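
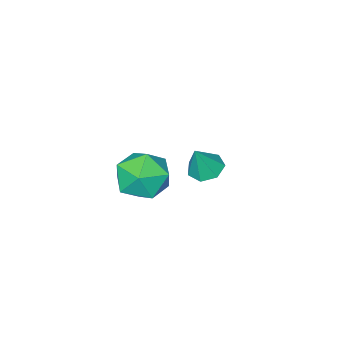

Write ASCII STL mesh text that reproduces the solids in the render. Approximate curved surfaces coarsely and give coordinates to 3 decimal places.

solid 
facet normal -0.835 0.548 0.047
outer loop
vertex -4.598 -3.128 -2.472
vertex -4.868 -3.607 -1.675
vertex -4.335 -2.802 -1.6
endloop
endfacet
facet normal -0.303 0.919 -0.252
outer loop
vertex -4.598 -3.128 -2.472
vertex -4.335 -2.802 -1.6
vertex -3.702 -2.794 -2.331
endloop
endfacet
facet normal -0.078 0.559 -0.825
outer loop
vertex -4.598 -3.128 -2.472
vertex -3.702 -2.794 -2.331
vertex -3.843 -3.592 -2.858
endloop
endfacet
facet normal -0.472 -0.034 -0.881
outer loop
vertex -4.598 -3.128 -2.472
vertex -3.843 -3.592 -2.858
vertex -4.563 -4.095 -2.453
endloop
endfacet
facet normal -0.939 -0.041 -0.342
outer loop
vertex -4.598 -3.128 -2.472
vertex -4.563 -4.095 -2.453
vertex -4.868 -3.607 -1.675
endloop
endfacet
facet normal 0.236 0.948 0.215
outer loop
vertex -3.702 -2.794 -2.331
vertex -4.335 -2.802 -1.6
vertex -3.417 -3.065 -1.447
endloop
endfacet
facet normal -0.624 0.348 0.699
outer loop
vertex -4.335 -2.802 -1.6
vertex -4.868 -3.607 -1.675
vertex -4.137 -3.568 -1.042
endloop
endfacet
facet normal -0.792 -0.606 0.070
outer loop
vertex -4.868 -3.607 -1.675
vertex -4.563 -4.095 -2.453
vertex -4.278 -4.366 -1.569
endloop
endfacet
facet normal -0.036 -0.595 -0.803
outer loop
vertex -4.563 -4.095 -2.453
vertex -3.843 -3.592 -2.858
vertex -3.645 -4.358 -2.3
endloop
endfacet
facet normal 0.598 0.365 -0.713
outer loop
vertex -3.843 -3.592 -2.858
vertex -3.702 -2.794 -2.331
vertex -3.112 -3.553 -2.225
endloop
endfacet
facet normal 0.472 0.034 0.881
outer loop
vertex -3.382 -4.032 -1.428
vertex -3.417 -3.065 -1.447
vertex -4.137 -3.568 -1.042
endloop
endfacet
facet normal 0.078 -0.559 0.825
outer loop
vertex -3.382 -4.032 -1.428
vertex -4.137 -3.568 -1.042
vertex -4.278 -4.366 -1.569
endloop
endfacet
facet normal 0.303 -0.919 0.252
outer loop
vertex -3.382 -4.032 -1.428
vertex -4.278 -4.366 -1.569
vertex -3.645 -4.358 -2.3
endloop
endfacet
facet normal 0.835 -0.548 -0.047
outer loop
vertex -3.382 -4.032 -1.428
vertex -3.645 -4.358 -2.3
vertex -3.112 -3.553 -2.225
endloop
endfacet
facet normal 0.939 0.041 0.342
outer loop
vertex -3.382 -4.032 -1.428
vertex -3.112 -3.553 -2.225
vertex -3.417 -3.065 -1.447
endloop
endfacet
facet normal 0.036 0.595 0.803
outer loop
vertex -4.137 -3.568 -1.042
vertex -3.417 -3.065 -1.447
vertex -4.335 -2.802 -1.6
endloop
endfacet
facet normal -0.598 -0.365 0.713
outer loop
vertex -4.278 -4.366 -1.569
vertex -4.137 -3.568 -1.042
vertex -4.868 -3.607 -1.675
endloop
endfacet
facet normal -0.236 -0.948 -0.215
outer loop
vertex -3.645 -4.358 -2.3
vertex -4.278 -4.366 -1.569
vertex -4.563 -4.095 -2.453
endloop
endfacet
facet normal 0.624 -0.348 -0.699
outer loop
vertex -3.112 -3.553 -2.225
vertex -3.645 -4.358 -2.3
vertex -3.843 -3.592 -2.858
endloop
endfacet
facet normal 0.792 0.606 -0.070
outer loop
vertex -3.417 -3.065 -1.447
vertex -3.112 -3.553 -2.225
vertex -3.702 -2.794 -2.331
endloop
endfacet
facet normal -0.417 -0.027 -0.909
outer loop
vertex -2.976 -0.363 0.693
vertex -3.444 -0.164 0.902
vertex -3.015 0.112 0.697
endloop
endfacet
facet normal 0.996 0.082 0.019
outer loop
vertex -2.976 -0.363 0.693
vertex -3.015 0.112 0.697
vertex -3.016 -0.136 1.838
endloop
endfacet
facet normal -0.417 -0.027 -0.909
outer loop
vertex -3.015 0.112 0.697
vertex -3.444 -0.164 0.902
vertex -3.377 0.38 0.855
endloop
endfacet
facet normal 0.632 0.757 0.165
outer loop
vertex -3.015 0.112 0.697
vertex -3.377 0.38 0.855
vertex -3.016 -0.136 1.838
endloop
endfacet
facet normal -0.415 -0.027 -0.909
outer loop
vertex -3.377 0.38 0.855
vertex -3.444 -0.164 0.902
vertex -3.79 0.238 1.048
endloop
endfacet
facet normal -0.073 0.872 0.485
outer loop
vertex -3.377 0.38 0.855
vertex -3.79 0.238 1.048
vertex -3.016 -0.136 1.838
endloop
endfacet
facet normal -0.416 -0.028 -0.909
outer loop
vertex -3.79 0.238 1.048
vertex -3.444 -0.164 0.902
vertex -3.942 -0.206 1.131
endloop
endfacet
facet normal -0.587 0.338 0.735
outer loop
vertex -3.79 0.238 1.048
vertex -3.942 -0.206 1.131
vertex -3.016 -0.136 1.838
endloop
endfacet
facet normal -0.416 -0.028 -0.909
outer loop
vertex -3.942 -0.206 1.131
vertex -3.444 -0.164 0.902
vertex -3.72 -0.619 1.042
endloop
endfacet
facet normal -0.524 -0.439 0.730
outer loop
vertex -3.942 -0.206 1.131
vertex -3.72 -0.619 1.042
vertex -3.016 -0.136 1.838
endloop
endfacet
facet normal -0.416 -0.027 -0.909
outer loop
vertex -3.72 -0.619 1.042
vertex -3.444 -0.164 0.902
vertex -3.29 -0.689 0.847
endloop
endfacet
facet normal 0.071 -0.879 0.471
outer loop
vertex -3.72 -0.619 1.042
vertex -3.29 -0.689 0.847
vertex -3.016 -0.136 1.838
endloop
endfacet
facet normal -0.417 -0.027 -0.908
outer loop
vertex -3.29 -0.689 0.847
vertex -3.444 -0.164 0.902
vertex -2.976 -0.363 0.693
endloop
endfacet
facet normal 0.747 -0.647 0.154
outer loop
vertex -3.29 -0.689 0.847
vertex -2.976 -0.363 0.693
vertex -3.016 -0.136 1.838
endloop
endfacet

endsolid


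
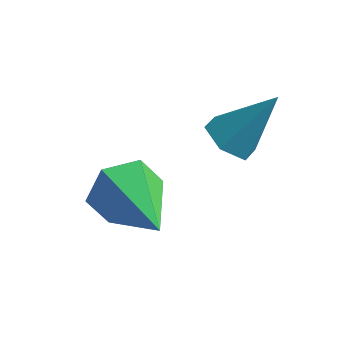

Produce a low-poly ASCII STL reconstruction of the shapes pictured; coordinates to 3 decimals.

solid 
facet normal -0.728 0.625 -0.283
outer loop
vertex 2.029 1.544 0.665
vertex 1.608 1.373 1.371
vertex 2.159 2.007 1.354
endloop
endfacet
facet normal 0.884 0.294 -0.364
outer loop
vertex 2.029 1.544 0.665
vertex 2.159 2.007 1.354
vertex 2.992 0.187 1.909
endloop
endfacet
facet normal -0.728 0.625 -0.283
outer loop
vertex 2.159 2.007 1.354
vertex 1.608 1.373 1.371
vertex 1.738 1.836 2.06
endloop
endfacet
facet normal 0.697 0.481 0.532
outer loop
vertex 2.159 2.007 1.354
vertex 1.738 1.836 2.06
vertex 2.992 0.187 1.909
endloop
endfacet
facet normal -0.728 0.625 -0.282
outer loop
vertex 1.738 1.836 2.06
vertex 1.608 1.373 1.371
vertex 1.187 1.202 2.078
endloop
endfacet
facet normal 0.073 -0.035 0.997
outer loop
vertex 1.738 1.836 2.06
vertex 1.187 1.202 2.078
vertex 2.992 0.187 1.909
endloop
endfacet
facet normal -0.728 0.624 -0.283
outer loop
vertex 1.187 1.202 2.078
vertex 1.608 1.373 1.371
vertex 1.058 0.739 1.389
endloop
endfacet
facet normal -0.363 -0.740 0.566
outer loop
vertex 1.187 1.202 2.078
vertex 1.058 0.739 1.389
vertex 2.992 0.187 1.909
endloop
endfacet
facet normal -0.728 0.624 -0.283
outer loop
vertex 1.058 0.739 1.389
vertex 1.608 1.373 1.371
vertex 1.479 0.91 0.683
endloop
endfacet
facet normal -0.176 -0.928 -0.330
outer loop
vertex 1.058 0.739 1.389
vertex 1.479 0.91 0.683
vertex 2.992 0.187 1.909
endloop
endfacet
facet normal -0.728 0.624 -0.283
outer loop
vertex 1.479 0.91 0.683
vertex 1.608 1.373 1.371
vertex 2.029 1.544 0.665
endloop
endfacet
facet normal 0.447 -0.411 -0.794
outer loop
vertex 1.479 0.91 0.683
vertex 2.029 1.544 0.665
vertex 2.992 0.187 1.909
endloop
endfacet
facet normal -0.500 -0.353 -0.791
outer loop
vertex 3.721 2.557 2.284
vertex 3.21 2.925 2.443
vertex 3.669 3.16 2.048
endloop
endfacet
facet normal 0.981 0.008 -0.195
outer loop
vertex 3.721 2.557 2.284
vertex 3.669 3.16 2.048
vertex 3.99 3.475 3.677
endloop
endfacet
facet normal -0.500 -0.353 -0.791
outer loop
vertex 3.669 3.16 2.048
vertex 3.21 2.925 2.443
vertex 3.157 3.528 2.207
endloop
endfacet
facet normal 0.509 0.821 -0.259
outer loop
vertex 3.669 3.16 2.048
vertex 3.157 3.528 2.207
vertex 3.99 3.475 3.677
endloop
endfacet
facet normal -0.501 -0.353 -0.790
outer loop
vertex 3.157 3.528 2.207
vertex 3.21 2.925 2.443
vertex 2.698 3.293 2.603
endloop
endfacet
facet normal -0.301 0.932 0.204
outer loop
vertex 3.157 3.528 2.207
vertex 2.698 3.293 2.603
vertex 3.99 3.475 3.677
endloop
endfacet
facet normal -0.501 -0.353 -0.790
outer loop
vertex 2.698 3.293 2.603
vertex 3.21 2.925 2.443
vertex 2.751 2.69 2.839
endloop
endfacet
facet normal -0.641 0.230 0.732
outer loop
vertex 2.698 3.293 2.603
vertex 2.751 2.69 2.839
vertex 3.99 3.475 3.677
endloop
endfacet
facet normal -0.501 -0.353 -0.790
outer loop
vertex 2.751 2.69 2.839
vertex 3.21 2.925 2.443
vertex 3.262 2.322 2.679
endloop
endfacet
facet normal -0.170 -0.582 0.796
outer loop
vertex 2.751 2.69 2.839
vertex 3.262 2.322 2.679
vertex 3.99 3.475 3.677
endloop
endfacet
facet normal -0.500 -0.353 -0.791
outer loop
vertex 3.262 2.322 2.679
vertex 3.21 2.925 2.443
vertex 3.721 2.557 2.284
endloop
endfacet
facet normal 0.641 -0.692 0.332
outer loop
vertex 3.262 2.322 2.679
vertex 3.721 2.557 2.284
vertex 3.99 3.475 3.677
endloop
endfacet

endsolid


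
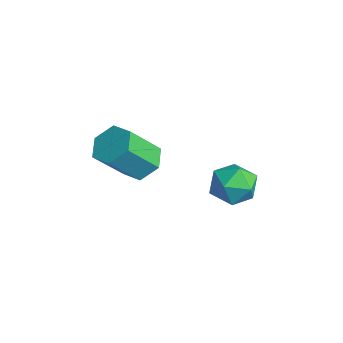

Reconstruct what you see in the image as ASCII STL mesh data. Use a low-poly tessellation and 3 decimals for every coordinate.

solid 
facet normal -0.056 0.638 -0.768
outer loop
vertex -2.513 -2.471 -1.005
vertex -3.345 -2.761 -1.185
vertex -3.222 -2.071 -0.621
endloop
endfacet
facet normal 0.613 0.629 0.477
outer loop
vertex -2.513 -2.471 -1.005
vertex -3.222 -2.071 -0.621
vertex -2.402 -3.708 0.485
endloop
endfacet
facet normal 0.613 0.629 0.477
outer loop
vertex -2.402 -3.708 0.485
vertex -3.222 -2.071 -0.621
vertex -3.111 -3.308 0.869
endloop
endfacet
facet normal 0.057 -0.637 0.768
outer loop
vertex -2.402 -3.708 0.485
vertex -3.111 -3.308 0.869
vertex -3.235 -3.999 0.305
endloop
endfacet
facet normal -0.057 0.638 -0.768
outer loop
vertex -3.222 -2.071 -0.621
vertex -3.345 -2.761 -1.185
vertex -4.054 -2.362 -0.801
endloop
endfacet
facet normal -0.376 0.699 0.608
outer loop
vertex -3.222 -2.071 -0.621
vertex -4.054 -2.362 -0.801
vertex -3.111 -3.308 0.869
endloop
endfacet
facet normal -0.376 0.699 0.608
outer loop
vertex -3.111 -3.308 0.869
vertex -4.054 -2.362 -0.801
vertex -3.944 -3.599 0.689
endloop
endfacet
facet normal 0.057 -0.637 0.768
outer loop
vertex -3.111 -3.308 0.869
vertex -3.944 -3.599 0.689
vertex -3.235 -3.999 0.305
endloop
endfacet
facet normal -0.057 0.638 -0.768
outer loop
vertex -4.054 -2.362 -0.801
vertex -3.345 -2.761 -1.185
vertex -4.178 -3.052 -1.365
endloop
endfacet
facet normal -0.989 0.070 0.131
outer loop
vertex -4.054 -2.362 -0.801
vertex -4.178 -3.052 -1.365
vertex -3.944 -3.599 0.689
endloop
endfacet
facet normal -0.989 0.069 0.131
outer loop
vertex -3.944 -3.599 0.689
vertex -4.178 -3.052 -1.365
vertex -4.067 -4.289 0.125
endloop
endfacet
facet normal 0.056 -0.638 0.768
outer loop
vertex -3.944 -3.599 0.689
vertex -4.067 -4.289 0.125
vertex -3.235 -3.999 0.305
endloop
endfacet
facet normal -0.057 0.637 -0.768
outer loop
vertex -4.178 -3.052 -1.365
vertex -3.345 -2.761 -1.185
vertex -3.469 -3.452 -1.749
endloop
endfacet
facet normal -0.613 -0.629 -0.477
outer loop
vertex -4.178 -3.052 -1.365
vertex -3.469 -3.452 -1.749
vertex -4.067 -4.289 0.125
endloop
endfacet
facet normal -0.613 -0.629 -0.477
outer loop
vertex -4.067 -4.289 0.125
vertex -3.469 -3.452 -1.749
vertex -3.358 -4.689 -0.259
endloop
endfacet
facet normal 0.056 -0.638 0.768
outer loop
vertex -4.067 -4.289 0.125
vertex -3.358 -4.689 -0.259
vertex -3.235 -3.999 0.305
endloop
endfacet
facet normal -0.057 0.637 -0.768
outer loop
vertex -3.469 -3.452 -1.749
vertex -3.345 -2.761 -1.185
vertex -2.636 -3.161 -1.569
endloop
endfacet
facet normal 0.376 -0.699 -0.608
outer loop
vertex -3.469 -3.452 -1.749
vertex -2.636 -3.161 -1.569
vertex -3.358 -4.689 -0.259
endloop
endfacet
facet normal 0.376 -0.699 -0.608
outer loop
vertex -3.358 -4.689 -0.259
vertex -2.636 -3.161 -1.569
vertex -2.526 -4.398 -0.079
endloop
endfacet
facet normal 0.057 -0.638 0.768
outer loop
vertex -3.358 -4.689 -0.259
vertex -2.526 -4.398 -0.079
vertex -3.235 -3.999 0.305
endloop
endfacet
facet normal -0.056 0.638 -0.768
outer loop
vertex -2.636 -3.161 -1.569
vertex -3.345 -2.761 -1.185
vertex -2.513 -2.471 -1.005
endloop
endfacet
facet normal 0.989 -0.069 -0.131
outer loop
vertex -2.636 -3.161 -1.569
vertex -2.513 -2.471 -1.005
vertex -2.526 -4.398 -0.079
endloop
endfacet
facet normal 0.989 -0.070 -0.132
outer loop
vertex -2.526 -4.398 -0.079
vertex -2.513 -2.471 -1.005
vertex -2.402 -3.708 0.485
endloop
endfacet
facet normal 0.057 -0.638 0.768
outer loop
vertex -2.526 -4.398 -0.079
vertex -2.402 -3.708 0.485
vertex -3.235 -3.999 0.305
endloop
endfacet
facet normal -0.926 0.345 -0.152
outer loop
vertex -2.876 1.121 -3.461
vertex -3.255 0.2 -3.241
vertex -3.121 0.887 -2.499
endloop
endfacet
facet normal -0.496 0.864 0.084
outer loop
vertex -2.876 1.121 -3.461
vertex -3.121 0.887 -2.499
vertex -2.261 1.4 -2.696
endloop
endfacet
facet normal 0.047 0.926 -0.375
outer loop
vertex -2.876 1.121 -3.461
vertex -2.261 1.4 -2.696
vertex -1.865 1.03 -3.56
endloop
endfacet
facet normal -0.047 0.446 -0.894
outer loop
vertex -2.876 1.121 -3.461
vertex -1.865 1.03 -3.56
vertex -2.479 0.289 -3.897
endloop
endfacet
facet normal -0.649 0.086 -0.756
outer loop
vertex -2.876 1.121 -3.461
vertex -2.479 0.289 -3.897
vertex -3.255 0.2 -3.241
endloop
endfacet
facet normal -0.231 0.661 0.714
outer loop
vertex -2.261 1.4 -2.696
vertex -3.121 0.887 -2.499
vertex -2.261 0.651 -2.003
endloop
endfacet
facet normal -0.926 -0.179 0.333
outer loop
vertex -3.121 0.887 -2.499
vertex -3.255 0.2 -3.241
vertex -2.875 -0.09 -2.34
endloop
endfacet
facet normal -0.477 -0.597 -0.645
outer loop
vertex -3.255 0.2 -3.241
vertex -2.479 0.289 -3.897
vertex -2.479 -0.46 -3.204
endloop
endfacet
facet normal 0.496 -0.016 -0.868
outer loop
vertex -2.479 0.289 -3.897
vertex -1.865 1.03 -3.56
vertex -1.619 0.053 -3.401
endloop
endfacet
facet normal 0.648 0.761 -0.029
outer loop
vertex -1.865 1.03 -3.56
vertex -2.261 1.4 -2.696
vertex -1.485 0.74 -2.659
endloop
endfacet
facet normal 0.047 -0.446 0.894
outer loop
vertex -1.864 -0.181 -2.439
vertex -2.261 0.651 -2.003
vertex -2.875 -0.09 -2.34
endloop
endfacet
facet normal -0.047 -0.926 0.375
outer loop
vertex -1.864 -0.181 -2.439
vertex -2.875 -0.09 -2.34
vertex -2.479 -0.46 -3.204
endloop
endfacet
facet normal 0.496 -0.864 -0.084
outer loop
vertex -1.864 -0.181 -2.439
vertex -2.479 -0.46 -3.204
vertex -1.619 0.053 -3.401
endloop
endfacet
facet normal 0.926 -0.345 0.152
outer loop
vertex -1.864 -0.181 -2.439
vertex -1.619 0.053 -3.401
vertex -1.485 0.74 -2.659
endloop
endfacet
facet normal 0.649 -0.086 0.756
outer loop
vertex -1.864 -0.181 -2.439
vertex -1.485 0.74 -2.659
vertex -2.261 0.651 -2.003
endloop
endfacet
facet normal -0.496 0.016 0.868
outer loop
vertex -2.875 -0.09 -2.34
vertex -2.261 0.651 -2.003
vertex -3.121 0.887 -2.499
endloop
endfacet
facet normal -0.648 -0.761 0.029
outer loop
vertex -2.479 -0.46 -3.204
vertex -2.875 -0.09 -2.34
vertex -3.255 0.2 -3.241
endloop
endfacet
facet normal 0.231 -0.661 -0.714
outer loop
vertex -1.619 0.053 -3.401
vertex -2.479 -0.46 -3.204
vertex -2.479 0.289 -3.897
endloop
endfacet
facet normal 0.926 0.179 -0.333
outer loop
vertex -1.485 0.74 -2.659
vertex -1.619 0.053 -3.401
vertex -1.865 1.03 -3.56
endloop
endfacet
facet normal 0.477 0.597 0.645
outer loop
vertex -2.261 0.651 -2.003
vertex -1.485 0.74 -2.659
vertex -2.261 1.4 -2.696
endloop
endfacet

endsolid


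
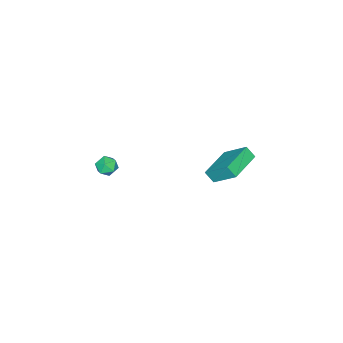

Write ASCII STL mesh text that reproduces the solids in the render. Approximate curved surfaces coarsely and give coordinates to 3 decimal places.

solid 
facet normal -0.996 -0.065 0.060
outer loop
vertex -4.215 0.745 -0.843
vertex -4.287 1.275 -1.465
vertex -4.195 -0.67 -2.05
endloop
endfacet
facet normal 0.087 -0.646 0.759
outer loop
vertex -2.113 -0.535 -2.175
vertex -4.215 0.745 -0.843
vertex -4.195 -0.67 -2.05
endloop
endfacet
facet normal -0.996 -0.065 0.060
outer loop
vertex -4.195 -0.67 -2.05
vertex -4.287 1.275 -1.465
vertex -4.267 -0.14 -2.672
endloop
endfacet
facet normal 0.010 -0.761 -0.649
outer loop
vertex -4.267 -0.14 -2.672
vertex -2.113 -0.535 -2.175
vertex -4.195 -0.67 -2.05
endloop
endfacet
facet normal -0.010 0.761 0.649
outer loop
vertex -4.215 0.745 -0.843
vertex -2.205 1.41 -1.59
vertex -4.287 1.275 -1.465
endloop
endfacet
facet normal 0.087 -0.646 0.759
outer loop
vertex -2.133 0.88 -0.968
vertex -4.215 0.745 -0.843
vertex -2.113 -0.535 -2.175
endloop
endfacet
facet normal -0.010 0.761 0.649
outer loop
vertex -2.133 0.88 -0.968
vertex -2.205 1.41 -1.59
vertex -4.215 0.745 -0.843
endloop
endfacet
facet normal -0.087 0.646 -0.759
outer loop
vertex -4.287 1.275 -1.465
vertex -2.205 1.41 -1.59
vertex -4.267 -0.14 -2.672
endloop
endfacet
facet normal 0.010 -0.761 -0.649
outer loop
vertex -2.185 -0.005 -2.797
vertex -2.113 -0.535 -2.175
vertex -4.267 -0.14 -2.672
endloop
endfacet
facet normal -0.087 0.646 -0.759
outer loop
vertex -4.267 -0.14 -2.672
vertex -2.205 1.41 -1.59
vertex -2.185 -0.005 -2.797
endloop
endfacet
facet normal 0.996 0.065 -0.060
outer loop
vertex -2.185 -0.005 -2.797
vertex -2.133 0.88 -0.968
vertex -2.113 -0.535 -2.175
endloop
endfacet
facet normal 0.996 0.065 -0.060
outer loop
vertex -2.205 1.41 -1.59
vertex -2.133 0.88 -0.968
vertex -2.185 -0.005 -2.797
endloop
endfacet
facet normal 0.216 0.740 0.637
outer loop
vertex 4.154 -1.931 1.987
vertex 3.67 -2.147 2.402
vertex 4.297 -2.384 2.464
endloop
endfacet
facet normal 0.797 0.539 0.273
outer loop
vertex 4.154 -1.931 1.987
vertex 4.297 -2.384 2.464
vertex 4.555 -2.453 1.846
endloop
endfacet
facet normal 0.660 0.621 -0.422
outer loop
vertex 4.154 -1.931 1.987
vertex 4.555 -2.453 1.846
vertex 4.088 -2.258 1.402
endloop
endfacet
facet normal -0.005 0.873 -0.487
outer loop
vertex 4.154 -1.931 1.987
vertex 4.088 -2.258 1.402
vertex 3.541 -2.069 1.746
endloop
endfacet
facet normal -0.279 0.946 0.167
outer loop
vertex 4.154 -1.931 1.987
vertex 3.541 -2.069 1.746
vertex 3.67 -2.147 2.402
endloop
endfacet
facet normal 0.905 -0.156 0.395
outer loop
vertex 4.555 -2.453 1.846
vertex 4.297 -2.384 2.464
vertex 4.319 -2.991 2.174
endloop
endfacet
facet normal -0.033 0.169 0.985
outer loop
vertex 4.297 -2.384 2.464
vertex 3.67 -2.147 2.402
vertex 3.772 -2.802 2.518
endloop
endfacet
facet normal -0.835 0.503 0.224
outer loop
vertex 3.67 -2.147 2.402
vertex 3.541 -2.069 1.746
vertex 3.305 -2.607 2.074
endloop
endfacet
facet normal -0.392 0.385 -0.835
outer loop
vertex 3.541 -2.069 1.746
vertex 4.088 -2.258 1.402
vertex 3.563 -2.676 1.456
endloop
endfacet
facet normal 0.684 -0.023 -0.729
outer loop
vertex 4.088 -2.258 1.402
vertex 4.555 -2.453 1.846
vertex 4.19 -2.913 1.518
endloop
endfacet
facet normal 0.005 -0.873 0.487
outer loop
vertex 3.706 -3.129 1.933
vertex 4.319 -2.991 2.174
vertex 3.772 -2.802 2.518
endloop
endfacet
facet normal -0.660 -0.621 0.422
outer loop
vertex 3.706 -3.129 1.933
vertex 3.772 -2.802 2.518
vertex 3.305 -2.607 2.074
endloop
endfacet
facet normal -0.797 -0.539 -0.273
outer loop
vertex 3.706 -3.129 1.933
vertex 3.305 -2.607 2.074
vertex 3.563 -2.676 1.456
endloop
endfacet
facet normal -0.216 -0.740 -0.637
outer loop
vertex 3.706 -3.129 1.933
vertex 3.563 -2.676 1.456
vertex 4.19 -2.913 1.518
endloop
endfacet
facet normal 0.279 -0.946 -0.167
outer loop
vertex 3.706 -3.129 1.933
vertex 4.19 -2.913 1.518
vertex 4.319 -2.991 2.174
endloop
endfacet
facet normal 0.392 -0.385 0.835
outer loop
vertex 3.772 -2.802 2.518
vertex 4.319 -2.991 2.174
vertex 4.297 -2.384 2.464
endloop
endfacet
facet normal -0.684 0.023 0.729
outer loop
vertex 3.305 -2.607 2.074
vertex 3.772 -2.802 2.518
vertex 3.67 -2.147 2.402
endloop
endfacet
facet normal -0.905 0.156 -0.395
outer loop
vertex 3.563 -2.676 1.456
vertex 3.305 -2.607 2.074
vertex 3.541 -2.069 1.746
endloop
endfacet
facet normal 0.033 -0.169 -0.985
outer loop
vertex 4.19 -2.913 1.518
vertex 3.563 -2.676 1.456
vertex 4.088 -2.258 1.402
endloop
endfacet
facet normal 0.835 -0.503 -0.224
outer loop
vertex 4.319 -2.991 2.174
vertex 4.19 -2.913 1.518
vertex 4.555 -2.453 1.846
endloop
endfacet

endsolid


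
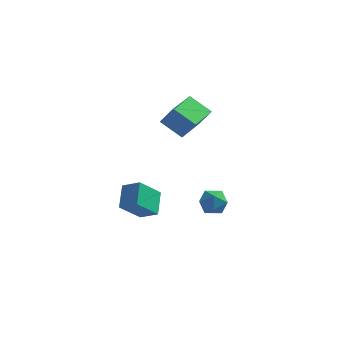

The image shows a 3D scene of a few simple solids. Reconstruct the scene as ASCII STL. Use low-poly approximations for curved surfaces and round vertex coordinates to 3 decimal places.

solid 
facet normal -0.547 0.107 -0.830
outer loop
vertex -1.052 -0.4 3.636
vertex -0.637 1.71 3.634
vertex 0.317 -0.669 2.7
endloop
endfacet
facet normal -0.193 -0.981 0.000
outer loop
vertex 1.137 -0.83 3.946
vertex -1.052 -0.4 3.636
vertex 0.317 -0.669 2.7
endloop
endfacet
facet normal -0.546 0.107 -0.831
outer loop
vertex 0.317 -0.669 2.7
vertex -0.637 1.71 3.634
vertex 0.732 1.44 2.699
endloop
endfacet
facet normal 0.815 -0.161 -0.557
outer loop
vertex 0.732 1.44 2.699
vertex 1.137 -0.83 3.946
vertex 0.317 -0.669 2.7
endloop
endfacet
facet normal -0.815 0.161 0.557
outer loop
vertex -1.052 -0.4 3.636
vertex 0.183 1.549 4.88
vertex -0.637 1.71 3.634
endloop
endfacet
facet normal -0.193 -0.981 0.001
outer loop
vertex -0.232 -0.56 4.881
vertex -1.052 -0.4 3.636
vertex 1.137 -0.83 3.946
endloop
endfacet
facet normal -0.815 0.161 0.557
outer loop
vertex -0.232 -0.56 4.881
vertex 0.183 1.549 4.88
vertex -1.052 -0.4 3.636
endloop
endfacet
facet normal 0.193 0.981 -0.000
outer loop
vertex -0.637 1.71 3.634
vertex 0.183 1.549 4.88
vertex 0.732 1.44 2.699
endloop
endfacet
facet normal 0.815 -0.161 -0.557
outer loop
vertex 1.552 1.28 3.944
vertex 1.137 -0.83 3.946
vertex 0.732 1.44 2.699
endloop
endfacet
facet normal 0.192 0.981 -0.001
outer loop
vertex 0.732 1.44 2.699
vertex 0.183 1.549 4.88
vertex 1.552 1.28 3.944
endloop
endfacet
facet normal 0.546 -0.107 0.831
outer loop
vertex 1.552 1.28 3.944
vertex -0.232 -0.56 4.881
vertex 1.137 -0.83 3.946
endloop
endfacet
facet normal 0.547 -0.107 0.830
outer loop
vertex 0.183 1.549 4.88
vertex -0.232 -0.56 4.881
vertex 1.552 1.28 3.944
endloop
endfacet
facet normal -0.017 0.118 0.993
outer loop
vertex 2.821 -1.3 -0.964
vertex 1.888 -1.553 -0.95
vertex 2.573 -2.229 -0.858
endloop
endfacet
facet normal 0.631 -0.081 0.771
outer loop
vertex 2.821 -1.3 -0.964
vertex 2.573 -2.229 -0.858
vertex 3.31 -1.988 -1.436
endloop
endfacet
facet normal 0.863 0.406 0.303
outer loop
vertex 2.821 -1.3 -0.964
vertex 3.31 -1.988 -1.436
vertex 3.08 -1.163 -1.886
endloop
endfacet
facet normal 0.357 0.904 0.235
outer loop
vertex 2.821 -1.3 -0.964
vertex 3.08 -1.163 -1.886
vertex 2.201 -0.894 -1.586
endloop
endfacet
facet normal -0.187 0.727 0.661
outer loop
vertex 2.821 -1.3 -0.964
vertex 2.201 -0.894 -1.586
vertex 1.888 -1.553 -0.95
endloop
endfacet
facet normal 0.567 -0.703 0.429
outer loop
vertex 3.31 -1.988 -1.436
vertex 2.573 -2.229 -0.858
vertex 2.679 -2.666 -1.714
endloop
endfacet
facet normal -0.483 -0.383 0.787
outer loop
vertex 2.573 -2.229 -0.858
vertex 1.888 -1.553 -0.95
vertex 1.8 -2.397 -1.414
endloop
endfacet
facet normal -0.758 0.602 0.251
outer loop
vertex 1.888 -1.553 -0.95
vertex 2.201 -0.894 -1.586
vertex 1.57 -1.572 -1.864
endloop
endfacet
facet normal 0.122 0.890 -0.439
outer loop
vertex 2.201 -0.894 -1.586
vertex 3.08 -1.163 -1.886
vertex 2.307 -1.331 -2.442
endloop
endfacet
facet normal 0.941 0.083 -0.329
outer loop
vertex 3.08 -1.163 -1.886
vertex 3.31 -1.988 -1.436
vertex 2.992 -2.007 -2.35
endloop
endfacet
facet normal -0.357 -0.904 -0.235
outer loop
vertex 2.059 -2.26 -2.336
vertex 2.679 -2.666 -1.714
vertex 1.8 -2.397 -1.414
endloop
endfacet
facet normal -0.863 -0.406 -0.303
outer loop
vertex 2.059 -2.26 -2.336
vertex 1.8 -2.397 -1.414
vertex 1.57 -1.572 -1.864
endloop
endfacet
facet normal -0.631 0.081 -0.771
outer loop
vertex 2.059 -2.26 -2.336
vertex 1.57 -1.572 -1.864
vertex 2.307 -1.331 -2.442
endloop
endfacet
facet normal 0.017 -0.118 -0.993
outer loop
vertex 2.059 -2.26 -2.336
vertex 2.307 -1.331 -2.442
vertex 2.992 -2.007 -2.35
endloop
endfacet
facet normal 0.187 -0.727 -0.661
outer loop
vertex 2.059 -2.26 -2.336
vertex 2.992 -2.007 -2.35
vertex 2.679 -2.666 -1.714
endloop
endfacet
facet normal -0.122 -0.890 0.439
outer loop
vertex 1.8 -2.397 -1.414
vertex 2.679 -2.666 -1.714
vertex 2.573 -2.229 -0.858
endloop
endfacet
facet normal -0.941 -0.083 0.329
outer loop
vertex 1.57 -1.572 -1.864
vertex 1.8 -2.397 -1.414
vertex 1.888 -1.553 -0.95
endloop
endfacet
facet normal -0.567 0.703 -0.429
outer loop
vertex 2.307 -1.331 -2.442
vertex 1.57 -1.572 -1.864
vertex 2.201 -0.894 -1.586
endloop
endfacet
facet normal 0.483 0.383 -0.787
outer loop
vertex 2.992 -2.007 -2.35
vertex 2.307 -1.331 -2.442
vertex 3.08 -1.163 -1.886
endloop
endfacet
facet normal 0.758 -0.602 -0.251
outer loop
vertex 2.679 -2.666 -1.714
vertex 2.992 -2.007 -2.35
vertex 3.31 -1.988 -1.436
endloop
endfacet
facet normal -0.470 -0.556 0.686
outer loop
vertex -2.122 -1.541 -2.73
vertex -2.342 -0.145 -1.75
vertex -3.258 -1.307 -3.318
endloop
endfacet
facet normal 0.128 -0.812 -0.570
outer loop
vertex -2.318 -0.195 -4.69
vertex -2.122 -1.541 -2.73
vertex -3.258 -1.307 -3.318
endloop
endfacet
facet normal -0.470 -0.555 0.686
outer loop
vertex -3.258 -1.307 -3.318
vertex -2.342 -0.145 -1.75
vertex -3.477 0.089 -2.338
endloop
endfacet
facet normal -0.873 0.180 -0.452
outer loop
vertex -3.477 0.089 -2.338
vertex -2.318 -0.195 -4.69
vertex -3.258 -1.307 -3.318
endloop
endfacet
facet normal 0.873 -0.180 0.452
outer loop
vertex -2.122 -1.541 -2.73
vertex -1.402 0.967 -3.122
vertex -2.342 -0.145 -1.75
endloop
endfacet
facet normal 0.128 -0.812 -0.570
outer loop
vertex -1.183 -0.429 -4.102
vertex -2.122 -1.541 -2.73
vertex -2.318 -0.195 -4.69
endloop
endfacet
facet normal 0.874 -0.180 0.452
outer loop
vertex -1.183 -0.429 -4.102
vertex -1.402 0.967 -3.122
vertex -2.122 -1.541 -2.73
endloop
endfacet
facet normal -0.128 0.812 0.570
outer loop
vertex -2.342 -0.145 -1.75
vertex -1.402 0.967 -3.122
vertex -3.477 0.089 -2.338
endloop
endfacet
facet normal -0.874 0.180 -0.452
outer loop
vertex -2.538 1.201 -3.71
vertex -2.318 -0.195 -4.69
vertex -3.477 0.089 -2.338
endloop
endfacet
facet normal -0.128 0.812 0.570
outer loop
vertex -3.477 0.089 -2.338
vertex -1.402 0.967 -3.122
vertex -2.538 1.201 -3.71
endloop
endfacet
facet normal 0.470 0.556 -0.686
outer loop
vertex -2.538 1.201 -3.71
vertex -1.183 -0.429 -4.102
vertex -2.318 -0.195 -4.69
endloop
endfacet
facet normal 0.470 0.555 -0.686
outer loop
vertex -1.402 0.967 -3.122
vertex -1.183 -0.429 -4.102
vertex -2.538 1.201 -3.71
endloop
endfacet

endsolid


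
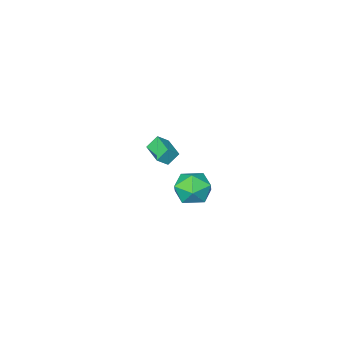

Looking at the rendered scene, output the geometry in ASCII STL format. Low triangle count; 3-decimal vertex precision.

solid 
facet normal -0.755 0.107 -0.647
outer loop
vertex -0.223 -4.226 -3.572
vertex 0.081 -2.793 -3.69
vertex 0.375 -4.413 -4.3
endloop
endfacet
facet normal -0.207 -0.975 0.080
outer loop
vertex 1.039 -4.507 -3.73
vertex -0.223 -4.226 -3.572
vertex 0.375 -4.413 -4.3
endloop
endfacet
facet normal -0.754 0.107 -0.648
outer loop
vertex 0.375 -4.413 -4.3
vertex 0.081 -2.793 -3.69
vertex 0.679 -2.979 -4.417
endloop
endfacet
facet normal 0.623 -0.194 -0.758
outer loop
vertex 0.679 -2.979 -4.417
vertex 1.039 -4.507 -3.73
vertex 0.375 -4.413 -4.3
endloop
endfacet
facet normal -0.623 0.195 0.758
outer loop
vertex -0.223 -4.226 -3.572
vertex 0.745 -2.887 -3.12
vertex 0.081 -2.793 -3.69
endloop
endfacet
facet normal -0.207 -0.975 0.079
outer loop
vertex 0.441 -4.321 -3.003
vertex -0.223 -4.226 -3.572
vertex 1.039 -4.507 -3.73
endloop
endfacet
facet normal -0.622 0.194 0.758
outer loop
vertex 0.441 -4.321 -3.003
vertex 0.745 -2.887 -3.12
vertex -0.223 -4.226 -3.572
endloop
endfacet
facet normal 0.206 0.975 -0.080
outer loop
vertex 0.081 -2.793 -3.69
vertex 0.745 -2.887 -3.12
vertex 0.679 -2.979 -4.417
endloop
endfacet
facet normal 0.622 -0.194 -0.758
outer loop
vertex 1.343 -3.074 -3.848
vertex 1.039 -4.507 -3.73
vertex 0.679 -2.979 -4.417
endloop
endfacet
facet normal 0.208 0.975 -0.080
outer loop
vertex 0.679 -2.979 -4.417
vertex 0.745 -2.887 -3.12
vertex 1.343 -3.074 -3.848
endloop
endfacet
facet normal 0.754 -0.107 0.648
outer loop
vertex 1.343 -3.074 -3.848
vertex 0.441 -4.321 -3.003
vertex 1.039 -4.507 -3.73
endloop
endfacet
facet normal 0.755 -0.107 0.647
outer loop
vertex 0.745 -2.887 -3.12
vertex 0.441 -4.321 -3.003
vertex 1.343 -3.074 -3.848
endloop
endfacet
facet normal -0.010 0.994 0.112
outer loop
vertex 3.41 4.128 -1.781
vertex 2.964 4.009 -0.767
vertex 4.072 4.034 -0.89
endloop
endfacet
facet normal 0.529 0.790 -0.310
outer loop
vertex 3.41 4.128 -1.781
vertex 4.072 4.034 -0.89
vertex 4.326 3.495 -1.831
endloop
endfacet
facet normal 0.253 0.435 -0.864
outer loop
vertex 3.41 4.128 -1.781
vertex 4.326 3.495 -1.831
vertex 3.375 3.137 -2.29
endloop
endfacet
facet normal -0.456 0.419 -0.785
outer loop
vertex 3.41 4.128 -1.781
vertex 3.375 3.137 -2.29
vertex 2.534 3.455 -1.632
endloop
endfacet
facet normal -0.618 0.764 -0.182
outer loop
vertex 3.41 4.128 -1.781
vertex 2.534 3.455 -1.632
vertex 2.964 4.009 -0.767
endloop
endfacet
facet normal 0.939 0.337 0.060
outer loop
vertex 4.326 3.495 -1.831
vertex 4.072 4.034 -0.89
vertex 4.446 2.985 -0.848
endloop
endfacet
facet normal 0.067 0.667 0.742
outer loop
vertex 4.072 4.034 -0.89
vertex 2.964 4.009 -0.767
vertex 3.605 3.303 -0.19
endloop
endfacet
facet normal -0.917 0.297 0.266
outer loop
vertex 2.964 4.009 -0.767
vertex 2.534 3.455 -1.632
vertex 2.654 2.945 -0.649
endloop
endfacet
facet normal -0.654 -0.262 -0.710
outer loop
vertex 2.534 3.455 -1.632
vertex 3.375 3.137 -2.29
vertex 2.908 2.406 -1.59
endloop
endfacet
facet normal 0.493 -0.237 -0.837
outer loop
vertex 3.375 3.137 -2.29
vertex 4.326 3.495 -1.831
vertex 4.016 2.431 -1.713
endloop
endfacet
facet normal 0.456 -0.419 0.785
outer loop
vertex 3.57 2.312 -0.699
vertex 4.446 2.985 -0.848
vertex 3.605 3.303 -0.19
endloop
endfacet
facet normal -0.253 -0.435 0.864
outer loop
vertex 3.57 2.312 -0.699
vertex 3.605 3.303 -0.19
vertex 2.654 2.945 -0.649
endloop
endfacet
facet normal -0.529 -0.790 0.310
outer loop
vertex 3.57 2.312 -0.699
vertex 2.654 2.945 -0.649
vertex 2.908 2.406 -1.59
endloop
endfacet
facet normal 0.010 -0.994 -0.112
outer loop
vertex 3.57 2.312 -0.699
vertex 2.908 2.406 -1.59
vertex 4.016 2.431 -1.713
endloop
endfacet
facet normal 0.618 -0.764 0.182
outer loop
vertex 3.57 2.312 -0.699
vertex 4.016 2.431 -1.713
vertex 4.446 2.985 -0.848
endloop
endfacet
facet normal 0.654 0.262 0.710
outer loop
vertex 3.605 3.303 -0.19
vertex 4.446 2.985 -0.848
vertex 4.072 4.034 -0.89
endloop
endfacet
facet normal -0.493 0.237 0.837
outer loop
vertex 2.654 2.945 -0.649
vertex 3.605 3.303 -0.19
vertex 2.964 4.009 -0.767
endloop
endfacet
facet normal -0.939 -0.337 -0.060
outer loop
vertex 2.908 2.406 -1.59
vertex 2.654 2.945 -0.649
vertex 2.534 3.455 -1.632
endloop
endfacet
facet normal -0.067 -0.667 -0.742
outer loop
vertex 4.016 2.431 -1.713
vertex 2.908 2.406 -1.59
vertex 3.375 3.137 -2.29
endloop
endfacet
facet normal 0.917 -0.297 -0.266
outer loop
vertex 4.446 2.985 -0.848
vertex 4.016 2.431 -1.713
vertex 4.326 3.495 -1.831
endloop
endfacet

endsolid


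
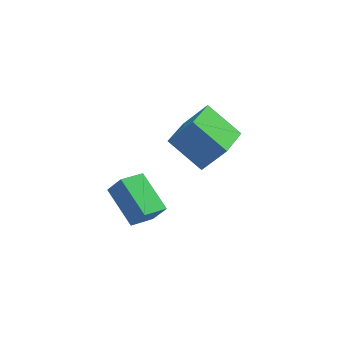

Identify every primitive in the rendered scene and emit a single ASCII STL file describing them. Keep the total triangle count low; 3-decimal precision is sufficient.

solid 
facet normal -0.703 0.429 0.568
outer loop
vertex 1.694 2.159 3.614
vertex 2.338 3.975 3.04
vertex 0.678 2.13 2.379
endloop
endfacet
facet normal -0.321 -0.903 0.285
outer loop
vertex 2.062 1.285 1.26
vertex 1.694 2.159 3.614
vertex 0.678 2.13 2.379
endloop
endfacet
facet normal -0.703 0.429 0.568
outer loop
vertex 0.678 2.13 2.379
vertex 2.338 3.975 3.04
vertex 1.322 3.945 1.805
endloop
endfacet
facet normal -0.635 -0.019 -0.772
outer loop
vertex 1.322 3.945 1.805
vertex 2.062 1.285 1.26
vertex 0.678 2.13 2.379
endloop
endfacet
facet normal 0.635 0.019 0.772
outer loop
vertex 1.694 2.159 3.614
vertex 3.722 3.13 1.921
vertex 2.338 3.975 3.04
endloop
endfacet
facet normal -0.320 -0.903 0.285
outer loop
vertex 3.078 1.315 2.495
vertex 1.694 2.159 3.614
vertex 2.062 1.285 1.26
endloop
endfacet
facet normal 0.635 0.019 0.772
outer loop
vertex 3.078 1.315 2.495
vertex 3.722 3.13 1.921
vertex 1.694 2.159 3.614
endloop
endfacet
facet normal 0.321 0.903 -0.286
outer loop
vertex 2.338 3.975 3.04
vertex 3.722 3.13 1.921
vertex 1.322 3.945 1.805
endloop
endfacet
facet normal -0.635 -0.019 -0.772
outer loop
vertex 2.706 3.101 0.686
vertex 2.062 1.285 1.26
vertex 1.322 3.945 1.805
endloop
endfacet
facet normal 0.321 0.903 -0.285
outer loop
vertex 1.322 3.945 1.805
vertex 3.722 3.13 1.921
vertex 2.706 3.101 0.686
endloop
endfacet
facet normal 0.703 -0.429 -0.568
outer loop
vertex 2.706 3.101 0.686
vertex 3.078 1.315 2.495
vertex 2.062 1.285 1.26
endloop
endfacet
facet normal 0.703 -0.429 -0.568
outer loop
vertex 3.722 3.13 1.921
vertex 3.078 1.315 2.495
vertex 2.706 3.101 0.686
endloop
endfacet
facet normal -0.548 0.136 -0.825
outer loop
vertex -0.731 -2.636 1.603
vertex -1.677 -1.205 2.466
vertex 0.114 -1.82 1.176
endloop
endfacet
facet normal 0.492 -0.745 -0.450
outer loop
vertex 0.657 -1.955 1.994
vertex -0.731 -2.636 1.603
vertex 0.114 -1.82 1.176
endloop
endfacet
facet normal -0.548 0.136 -0.825
outer loop
vertex 0.114 -1.82 1.176
vertex -1.677 -1.205 2.466
vertex -0.831 -0.389 2.039
endloop
endfacet
facet normal 0.676 0.653 -0.341
outer loop
vertex -0.831 -0.389 2.039
vertex 0.657 -1.955 1.994
vertex 0.114 -1.82 1.176
endloop
endfacet
facet normal -0.676 -0.653 0.341
outer loop
vertex -0.731 -2.636 1.603
vertex -1.134 -1.34 3.284
vertex -1.677 -1.205 2.466
endloop
endfacet
facet normal 0.492 -0.746 -0.449
outer loop
vertex -0.189 -2.771 2.421
vertex -0.731 -2.636 1.603
vertex 0.657 -1.955 1.994
endloop
endfacet
facet normal -0.677 -0.652 0.341
outer loop
vertex -0.189 -2.771 2.421
vertex -1.134 -1.34 3.284
vertex -0.731 -2.636 1.603
endloop
endfacet
facet normal -0.492 0.745 0.450
outer loop
vertex -1.677 -1.205 2.466
vertex -1.134 -1.34 3.284
vertex -0.831 -0.389 2.039
endloop
endfacet
facet normal 0.677 0.653 -0.341
outer loop
vertex -0.289 -0.524 2.857
vertex 0.657 -1.955 1.994
vertex -0.831 -0.389 2.039
endloop
endfacet
facet normal -0.493 0.745 0.449
outer loop
vertex -0.831 -0.389 2.039
vertex -1.134 -1.34 3.284
vertex -0.289 -0.524 2.857
endloop
endfacet
facet normal 0.548 -0.136 0.826
outer loop
vertex -0.289 -0.524 2.857
vertex -0.189 -2.771 2.421
vertex 0.657 -1.955 1.994
endloop
endfacet
facet normal 0.548 -0.136 0.825
outer loop
vertex -1.134 -1.34 3.284
vertex -0.189 -2.771 2.421
vertex -0.289 -0.524 2.857
endloop
endfacet

endsolid


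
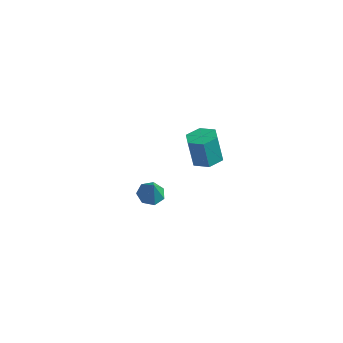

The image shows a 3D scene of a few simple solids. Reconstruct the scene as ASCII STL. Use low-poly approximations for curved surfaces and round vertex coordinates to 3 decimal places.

solid 
facet normal -0.256 0.198 -0.946
outer loop
vertex 1.947 -3.704 0.11
vertex 1.263 -3.796 0.276
vertex 1.647 -3.199 0.297
endloop
endfacet
facet normal 0.854 0.374 0.361
outer loop
vertex 1.947 -3.704 0.11
vertex 1.647 -3.199 0.297
vertex 1.557 -4.024 1.364
endloop
endfacet
facet normal -0.256 0.198 -0.946
outer loop
vertex 1.647 -3.199 0.297
vertex 1.263 -3.796 0.276
vertex 1.058 -3.144 0.468
endloop
endfacet
facet normal 0.247 0.757 0.606
outer loop
vertex 1.647 -3.199 0.297
vertex 1.058 -3.144 0.468
vertex 1.557 -4.024 1.364
endloop
endfacet
facet normal -0.257 0.198 -0.946
outer loop
vertex 1.058 -3.144 0.468
vertex 1.263 -3.796 0.276
vertex 0.623 -3.579 0.495
endloop
endfacet
facet normal -0.452 0.498 0.740
outer loop
vertex 1.058 -3.144 0.468
vertex 0.623 -3.579 0.495
vertex 1.557 -4.024 1.364
endloop
endfacet
facet normal -0.256 0.199 -0.946
outer loop
vertex 0.623 -3.579 0.495
vertex 1.263 -3.796 0.276
vertex 0.67 -4.178 0.356
endloop
endfacet
facet normal -0.718 -0.210 0.664
outer loop
vertex 0.623 -3.579 0.495
vertex 0.67 -4.178 0.356
vertex 1.557 -4.024 1.364
endloop
endfacet
facet normal -0.255 0.198 -0.946
outer loop
vertex 0.67 -4.178 0.356
vertex 1.263 -3.796 0.276
vertex 1.163 -4.489 0.158
endloop
endfacet
facet normal -0.349 -0.830 0.434
outer loop
vertex 0.67 -4.178 0.356
vertex 1.163 -4.489 0.158
vertex 1.557 -4.024 1.364
endloop
endfacet
facet normal -0.257 0.198 -0.946
outer loop
vertex 1.163 -4.489 0.158
vertex 1.263 -3.796 0.276
vertex 1.731 -4.278 0.048
endloop
endfacet
facet normal 0.377 -0.899 0.223
outer loop
vertex 1.163 -4.489 0.158
vertex 1.731 -4.278 0.048
vertex 1.557 -4.024 1.364
endloop
endfacet
facet normal -0.256 0.199 -0.946
outer loop
vertex 1.731 -4.278 0.048
vertex 1.263 -3.796 0.276
vertex 1.947 -3.704 0.11
endloop
endfacet
facet normal 0.912 -0.364 0.191
outer loop
vertex 1.731 -4.278 0.048
vertex 1.947 -3.704 0.11
vertex 1.557 -4.024 1.364
endloop
endfacet
facet normal 0.264 -0.105 -0.959
outer loop
vertex 1.775 3.015 -3.328
vertex 0.909 2.923 -3.556
vertex 1.286 3.74 -3.542
endloop
endfacet
facet normal 0.797 0.583 0.155
outer loop
vertex 1.775 3.015 -3.328
vertex 1.286 3.74 -3.542
vertex 1.337 3.19 -1.736
endloop
endfacet
facet normal 0.797 0.584 0.155
outer loop
vertex 1.337 3.19 -1.736
vertex 1.286 3.74 -3.542
vertex 0.848 3.914 -1.95
endloop
endfacet
facet normal -0.264 0.105 0.959
outer loop
vertex 1.337 3.19 -1.736
vertex 0.848 3.914 -1.95
vertex 0.471 3.097 -1.964
endloop
endfacet
facet normal 0.264 -0.105 -0.959
outer loop
vertex 1.286 3.74 -3.542
vertex 0.909 2.923 -3.556
vertex 0.42 3.648 -3.77
endloop
endfacet
facet normal -0.071 0.989 -0.128
outer loop
vertex 1.286 3.74 -3.542
vertex 0.42 3.648 -3.77
vertex 0.848 3.914 -1.95
endloop
endfacet
facet normal -0.072 0.989 -0.128
outer loop
vertex 0.848 3.914 -1.95
vertex 0.42 3.648 -3.77
vertex -0.017 3.822 -2.178
endloop
endfacet
facet normal -0.264 0.105 0.959
outer loop
vertex 0.848 3.914 -1.95
vertex -0.017 3.822 -2.178
vertex 0.471 3.097 -1.964
endloop
endfacet
facet normal 0.264 -0.105 -0.959
outer loop
vertex 0.42 3.648 -3.77
vertex 0.909 2.923 -3.556
vertex 0.043 2.83 -3.784
endloop
endfacet
facet normal -0.869 0.405 -0.283
outer loop
vertex 0.42 3.648 -3.77
vertex 0.043 2.83 -3.784
vertex -0.017 3.822 -2.178
endloop
endfacet
facet normal -0.868 0.407 -0.284
outer loop
vertex -0.017 3.822 -2.178
vertex 0.043 2.83 -3.784
vertex -0.395 3.005 -2.192
endloop
endfacet
facet normal -0.264 0.106 0.959
outer loop
vertex -0.017 3.822 -2.178
vertex -0.395 3.005 -2.192
vertex 0.471 3.097 -1.964
endloop
endfacet
facet normal 0.264 -0.105 -0.959
outer loop
vertex 0.043 2.83 -3.784
vertex 0.909 2.923 -3.556
vertex 0.532 2.106 -3.57
endloop
endfacet
facet normal -0.797 -0.584 -0.155
outer loop
vertex 0.043 2.83 -3.784
vertex 0.532 2.106 -3.57
vertex -0.395 3.005 -2.192
endloop
endfacet
facet normal -0.797 -0.584 -0.156
outer loop
vertex -0.395 3.005 -2.192
vertex 0.532 2.106 -3.57
vertex 0.094 2.28 -1.978
endloop
endfacet
facet normal -0.264 0.105 0.959
outer loop
vertex -0.395 3.005 -2.192
vertex 0.094 2.28 -1.978
vertex 0.471 3.097 -1.964
endloop
endfacet
facet normal 0.264 -0.105 -0.959
outer loop
vertex 0.532 2.106 -3.57
vertex 0.909 2.923 -3.556
vertex 1.397 2.198 -3.342
endloop
endfacet
facet normal 0.072 -0.989 0.128
outer loop
vertex 0.532 2.106 -3.57
vertex 1.397 2.198 -3.342
vertex 0.094 2.28 -1.978
endloop
endfacet
facet normal 0.071 -0.989 0.128
outer loop
vertex 0.094 2.28 -1.978
vertex 1.397 2.198 -3.342
vertex 0.96 2.372 -1.75
endloop
endfacet
facet normal -0.264 0.105 0.959
outer loop
vertex 0.094 2.28 -1.978
vertex 0.96 2.372 -1.75
vertex 0.471 3.097 -1.964
endloop
endfacet
facet normal 0.264 -0.106 -0.959
outer loop
vertex 1.397 2.198 -3.342
vertex 0.909 2.923 -3.556
vertex 1.775 3.015 -3.328
endloop
endfacet
facet normal 0.869 -0.407 0.283
outer loop
vertex 1.397 2.198 -3.342
vertex 1.775 3.015 -3.328
vertex 0.96 2.372 -1.75
endloop
endfacet
facet normal 0.869 -0.405 0.284
outer loop
vertex 0.96 2.372 -1.75
vertex 1.775 3.015 -3.328
vertex 1.337 3.19 -1.736
endloop
endfacet
facet normal -0.264 0.105 0.959
outer loop
vertex 0.96 2.372 -1.75
vertex 1.337 3.19 -1.736
vertex 0.471 3.097 -1.964
endloop
endfacet

endsolid


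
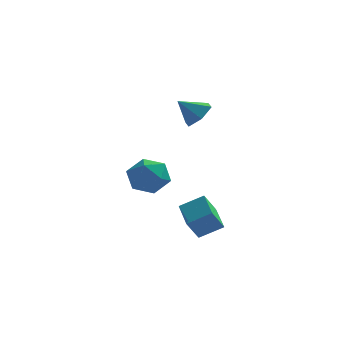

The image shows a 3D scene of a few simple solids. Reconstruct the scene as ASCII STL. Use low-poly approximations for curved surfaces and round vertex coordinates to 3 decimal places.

solid 
facet normal -0.235 0.909 0.344
outer loop
vertex -3.622 -1.629 -0.608
vertex -3.236 -1.934 0.462
vertex -2.496 -1.449 -0.316
endloop
endfacet
facet normal -0.059 0.936 -0.348
outer loop
vertex -3.622 -1.629 -0.608
vertex -2.496 -1.449 -0.316
vertex -2.768 -1.863 -1.384
endloop
endfacet
facet normal -0.501 0.504 -0.703
outer loop
vertex -3.622 -1.629 -0.608
vertex -2.768 -1.863 -1.384
vertex -3.677 -2.603 -1.267
endloop
endfacet
facet normal -0.949 0.211 -0.233
outer loop
vertex -3.622 -1.629 -0.608
vertex -3.677 -2.603 -1.267
vertex -3.966 -2.647 -0.127
endloop
endfacet
facet normal -0.785 0.461 0.414
outer loop
vertex -3.622 -1.629 -0.608
vertex -3.966 -2.647 -0.127
vertex -3.236 -1.934 0.462
endloop
endfacet
facet normal 0.604 0.679 -0.417
outer loop
vertex -2.768 -1.863 -1.384
vertex -2.496 -1.449 -0.316
vertex -1.854 -2.313 -0.793
endloop
endfacet
facet normal 0.320 0.637 0.701
outer loop
vertex -2.496 -1.449 -0.316
vertex -3.236 -1.934 0.462
vertex -2.143 -2.357 0.347
endloop
endfacet
facet normal -0.571 -0.089 0.816
outer loop
vertex -3.236 -1.934 0.462
vertex -3.966 -2.647 -0.127
vertex -3.052 -3.097 0.464
endloop
endfacet
facet normal -0.838 -0.495 -0.231
outer loop
vertex -3.966 -2.647 -0.127
vertex -3.677 -2.603 -1.267
vertex -3.324 -3.511 -0.604
endloop
endfacet
facet normal -0.112 -0.019 -0.994
outer loop
vertex -3.677 -2.603 -1.267
vertex -2.768 -1.863 -1.384
vertex -2.584 -3.026 -1.382
endloop
endfacet
facet normal 0.949 -0.211 0.233
outer loop
vertex -2.198 -3.331 -0.312
vertex -1.854 -2.313 -0.793
vertex -2.143 -2.357 0.347
endloop
endfacet
facet normal 0.501 -0.504 0.703
outer loop
vertex -2.198 -3.331 -0.312
vertex -2.143 -2.357 0.347
vertex -3.052 -3.097 0.464
endloop
endfacet
facet normal 0.059 -0.936 0.348
outer loop
vertex -2.198 -3.331 -0.312
vertex -3.052 -3.097 0.464
vertex -3.324 -3.511 -0.604
endloop
endfacet
facet normal 0.235 -0.909 -0.344
outer loop
vertex -2.198 -3.331 -0.312
vertex -3.324 -3.511 -0.604
vertex -2.584 -3.026 -1.382
endloop
endfacet
facet normal 0.785 -0.461 -0.414
outer loop
vertex -2.198 -3.331 -0.312
vertex -2.584 -3.026 -1.382
vertex -1.854 -2.313 -0.793
endloop
endfacet
facet normal 0.838 0.495 0.231
outer loop
vertex -2.143 -2.357 0.347
vertex -1.854 -2.313 -0.793
vertex -2.496 -1.449 -0.316
endloop
endfacet
facet normal 0.112 0.019 0.994
outer loop
vertex -3.052 -3.097 0.464
vertex -2.143 -2.357 0.347
vertex -3.236 -1.934 0.462
endloop
endfacet
facet normal -0.604 -0.679 0.417
outer loop
vertex -3.324 -3.511 -0.604
vertex -3.052 -3.097 0.464
vertex -3.966 -2.647 -0.127
endloop
endfacet
facet normal -0.320 -0.637 -0.701
outer loop
vertex -2.584 -3.026 -1.382
vertex -3.324 -3.511 -0.604
vertex -3.677 -2.603 -1.267
endloop
endfacet
facet normal 0.571 0.089 -0.816
outer loop
vertex -1.854 -2.313 -0.793
vertex -2.584 -3.026 -1.382
vertex -2.768 -1.863 -1.384
endloop
endfacet
facet normal -0.410 -0.380 0.829
outer loop
vertex 0.33 -4.714 -1.916
vertex -0.196 -3.075 -1.426
vertex -0.853 -4.895 -2.584
endloop
endfacet
facet normal 0.295 -0.916 -0.274
outer loop
vertex -0.324 -4.405 -3.654
vertex 0.33 -4.714 -1.916
vertex -0.853 -4.895 -2.584
endloop
endfacet
facet normal -0.410 -0.380 0.829
outer loop
vertex -0.853 -4.895 -2.584
vertex -0.196 -3.075 -1.426
vertex -1.379 -3.256 -2.094
endloop
endfacet
facet normal -0.863 -0.131 -0.487
outer loop
vertex -1.379 -3.256 -2.094
vertex -0.324 -4.405 -3.654
vertex -0.853 -4.895 -2.584
endloop
endfacet
facet normal 0.863 0.131 0.487
outer loop
vertex 0.33 -4.714 -1.916
vertex 0.333 -2.585 -2.496
vertex -0.196 -3.075 -1.426
endloop
endfacet
facet normal 0.295 -0.916 -0.274
outer loop
vertex 0.859 -4.224 -2.986
vertex 0.33 -4.714 -1.916
vertex -0.324 -4.405 -3.654
endloop
endfacet
facet normal 0.863 0.131 0.487
outer loop
vertex 0.859 -4.224 -2.986
vertex 0.333 -2.585 -2.496
vertex 0.33 -4.714 -1.916
endloop
endfacet
facet normal -0.295 0.916 0.274
outer loop
vertex -0.196 -3.075 -1.426
vertex 0.333 -2.585 -2.496
vertex -1.379 -3.256 -2.094
endloop
endfacet
facet normal -0.863 -0.131 -0.487
outer loop
vertex -0.85 -2.766 -3.164
vertex -0.324 -4.405 -3.654
vertex -1.379 -3.256 -2.094
endloop
endfacet
facet normal -0.295 0.916 0.274
outer loop
vertex -1.379 -3.256 -2.094
vertex 0.333 -2.585 -2.496
vertex -0.85 -2.766 -3.164
endloop
endfacet
facet normal 0.410 0.380 -0.829
outer loop
vertex -0.85 -2.766 -3.164
vertex 0.859 -4.224 -2.986
vertex -0.324 -4.405 -3.654
endloop
endfacet
facet normal 0.410 0.380 -0.829
outer loop
vertex 0.333 -2.585 -2.496
vertex 0.859 -4.224 -2.986
vertex -0.85 -2.766 -3.164
endloop
endfacet
facet normal 0.719 0.164 -0.675
outer loop
vertex 0.045 -1.993 3.996
vertex -0.601 -1.698 3.38
vertex -0.193 -1.084 3.964
endloop
endfacet
facet normal 0.187 0.083 0.979
outer loop
vertex 0.045 -1.993 3.996
vertex -0.193 -1.084 3.964
vertex -1.579 -1.922 4.3
endloop
endfacet
facet normal 0.719 0.165 -0.675
outer loop
vertex -0.193 -1.084 3.964
vertex -0.601 -1.698 3.38
vertex -0.839 -0.79 3.348
endloop
endfacet
facet normal -0.280 0.719 0.637
outer loop
vertex -0.193 -1.084 3.964
vertex -0.839 -0.79 3.348
vertex -1.579 -1.922 4.3
endloop
endfacet
facet normal 0.718 0.164 -0.677
outer loop
vertex -0.839 -0.79 3.348
vertex -0.601 -1.698 3.38
vertex -1.248 -1.404 2.765
endloop
endfacet
facet normal -0.835 0.551 0.006
outer loop
vertex -0.839 -0.79 3.348
vertex -1.248 -1.404 2.765
vertex -1.579 -1.922 4.3
endloop
endfacet
facet normal 0.718 0.164 -0.677
outer loop
vertex -1.248 -1.404 2.765
vertex -0.601 -1.698 3.38
vertex -1.01 -2.312 2.797
endloop
endfacet
facet normal -0.925 -0.252 -0.285
outer loop
vertex -1.248 -1.404 2.765
vertex -1.01 -2.312 2.797
vertex -1.579 -1.922 4.3
endloop
endfacet
facet normal 0.718 0.164 -0.676
outer loop
vertex -1.01 -2.312 2.797
vertex -0.601 -1.698 3.38
vertex -0.363 -2.607 3.413
endloop
endfacet
facet normal -0.458 -0.887 0.057
outer loop
vertex -1.01 -2.312 2.797
vertex -0.363 -2.607 3.413
vertex -1.579 -1.922 4.3
endloop
endfacet
facet normal 0.719 0.164 -0.676
outer loop
vertex -0.363 -2.607 3.413
vertex -0.601 -1.698 3.38
vertex 0.045 -1.993 3.996
endloop
endfacet
facet normal 0.097 -0.719 0.689
outer loop
vertex -0.363 -2.607 3.413
vertex 0.045 -1.993 3.996
vertex -1.579 -1.922 4.3
endloop
endfacet

endsolid


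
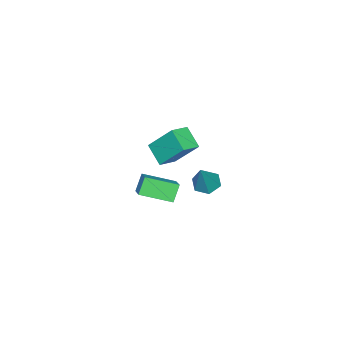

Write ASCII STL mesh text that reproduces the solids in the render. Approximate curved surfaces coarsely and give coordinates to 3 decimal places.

solid 
facet normal -0.502 -0.119 -0.857
outer loop
vertex 1.602 2.434 -0.227
vertex 1.065 1.946 0.155
vertex 0.932 2.755 0.121
endloop
endfacet
facet normal 0.431 0.902 -0.002
outer loop
vertex 1.602 2.434 -0.227
vertex 0.932 2.755 0.121
vertex 2.115 2.194 1.945
endloop
endfacet
facet normal -0.502 -0.119 -0.857
outer loop
vertex 0.932 2.755 0.121
vertex 1.065 1.946 0.155
vertex 0.395 2.267 0.503
endloop
endfacet
facet normal -0.373 0.791 0.485
outer loop
vertex 0.932 2.755 0.121
vertex 0.395 2.267 0.503
vertex 2.115 2.194 1.945
endloop
endfacet
facet normal -0.502 -0.119 -0.857
outer loop
vertex 0.395 2.267 0.503
vertex 1.065 1.946 0.155
vertex 0.528 1.458 0.537
endloop
endfacet
facet normal -0.643 -0.074 0.763
outer loop
vertex 0.395 2.267 0.503
vertex 0.528 1.458 0.537
vertex 2.115 2.194 1.945
endloop
endfacet
facet normal -0.502 -0.119 -0.857
outer loop
vertex 0.528 1.458 0.537
vertex 1.065 1.946 0.155
vertex 1.198 1.138 0.189
endloop
endfacet
facet normal -0.107 -0.826 0.553
outer loop
vertex 0.528 1.458 0.537
vertex 1.198 1.138 0.189
vertex 2.115 2.194 1.945
endloop
endfacet
facet normal -0.502 -0.119 -0.857
outer loop
vertex 1.198 1.138 0.189
vertex 1.065 1.946 0.155
vertex 1.735 1.626 -0.193
endloop
endfacet
facet normal 0.696 -0.715 0.066
outer loop
vertex 1.198 1.138 0.189
vertex 1.735 1.626 -0.193
vertex 2.115 2.194 1.945
endloop
endfacet
facet normal -0.502 -0.119 -0.857
outer loop
vertex 1.735 1.626 -0.193
vertex 1.065 1.946 0.155
vertex 1.602 2.434 -0.227
endloop
endfacet
facet normal 0.966 0.150 -0.212
outer loop
vertex 1.735 1.626 -0.193
vertex 1.602 2.434 -0.227
vertex 2.115 2.194 1.945
endloop
endfacet
facet normal -0.935 0.240 -0.262
outer loop
vertex 1.197 -0.649 2.472
vertex 1.088 0.75 4.141
vertex 1.696 0.386 1.638
endloop
endfacet
facet normal 0.050 -0.641 -0.766
outer loop
vertex 2.772 0.11 1.939
vertex 1.197 -0.649 2.472
vertex 1.696 0.386 1.638
endloop
endfacet
facet normal -0.935 0.240 -0.262
outer loop
vertex 1.696 0.386 1.638
vertex 1.088 0.75 4.141
vertex 1.588 1.784 3.306
endloop
endfacet
facet normal 0.351 0.729 -0.588
outer loop
vertex 1.588 1.784 3.306
vertex 2.772 0.11 1.939
vertex 1.696 0.386 1.638
endloop
endfacet
facet normal -0.351 -0.729 0.588
outer loop
vertex 1.197 -0.649 2.472
vertex 2.164 0.474 4.442
vertex 1.088 0.75 4.141
endloop
endfacet
facet normal 0.051 -0.642 -0.765
outer loop
vertex 2.272 -0.924 2.774
vertex 1.197 -0.649 2.472
vertex 2.772 0.11 1.939
endloop
endfacet
facet normal -0.352 -0.729 0.588
outer loop
vertex 2.272 -0.924 2.774
vertex 2.164 0.474 4.442
vertex 1.197 -0.649 2.472
endloop
endfacet
facet normal -0.049 0.642 0.765
outer loop
vertex 1.088 0.75 4.141
vertex 2.164 0.474 4.442
vertex 1.588 1.784 3.306
endloop
endfacet
facet normal 0.352 0.729 -0.588
outer loop
vertex 2.663 1.509 3.608
vertex 2.772 0.11 1.939
vertex 1.588 1.784 3.306
endloop
endfacet
facet normal -0.051 0.641 0.766
outer loop
vertex 1.588 1.784 3.306
vertex 2.164 0.474 4.442
vertex 2.663 1.509 3.608
endloop
endfacet
facet normal 0.935 -0.240 0.262
outer loop
vertex 2.663 1.509 3.608
vertex 2.272 -0.924 2.774
vertex 2.772 0.11 1.939
endloop
endfacet
facet normal 0.935 -0.240 0.262
outer loop
vertex 2.164 0.474 4.442
vertex 2.272 -0.924 2.774
vertex 2.663 1.509 3.608
endloop
endfacet
facet normal -0.490 0.813 -0.314
outer loop
vertex -2.191 -1.983 -3.562
vertex -1.273 -1.18 -2.917
vertex -1.498 -1.958 -4.578
endloop
endfacet
facet normal -0.665 -0.582 -0.468
outer loop
vertex -0.507 -3.6 -3.943
vertex -2.191 -1.983 -3.562
vertex -1.498 -1.958 -4.578
endloop
endfacet
facet normal -0.490 0.813 -0.314
outer loop
vertex -1.498 -1.958 -4.578
vertex -1.273 -1.18 -2.917
vertex -0.58 -1.155 -3.933
endloop
endfacet
facet normal 0.563 0.020 -0.826
outer loop
vertex -0.58 -1.155 -3.933
vertex -0.507 -3.6 -3.943
vertex -1.498 -1.958 -4.578
endloop
endfacet
facet normal -0.563 -0.020 0.826
outer loop
vertex -2.191 -1.983 -3.562
vertex -0.282 -2.822 -2.282
vertex -1.273 -1.18 -2.917
endloop
endfacet
facet normal -0.665 -0.582 -0.468
outer loop
vertex -1.2 -3.625 -2.927
vertex -2.191 -1.983 -3.562
vertex -0.507 -3.6 -3.943
endloop
endfacet
facet normal -0.563 -0.020 0.826
outer loop
vertex -1.2 -3.625 -2.927
vertex -0.282 -2.822 -2.282
vertex -2.191 -1.983 -3.562
endloop
endfacet
facet normal 0.665 0.582 0.468
outer loop
vertex -1.273 -1.18 -2.917
vertex -0.282 -2.822 -2.282
vertex -0.58 -1.155 -3.933
endloop
endfacet
facet normal 0.563 0.020 -0.826
outer loop
vertex 0.411 -2.797 -3.298
vertex -0.507 -3.6 -3.943
vertex -0.58 -1.155 -3.933
endloop
endfacet
facet normal 0.665 0.582 0.468
outer loop
vertex -0.58 -1.155 -3.933
vertex -0.282 -2.822 -2.282
vertex 0.411 -2.797 -3.298
endloop
endfacet
facet normal 0.490 -0.813 0.314
outer loop
vertex 0.411 -2.797 -3.298
vertex -1.2 -3.625 -2.927
vertex -0.507 -3.6 -3.943
endloop
endfacet
facet normal 0.490 -0.813 0.314
outer loop
vertex -0.282 -2.822 -2.282
vertex -1.2 -3.625 -2.927
vertex 0.411 -2.797 -3.298
endloop
endfacet

endsolid


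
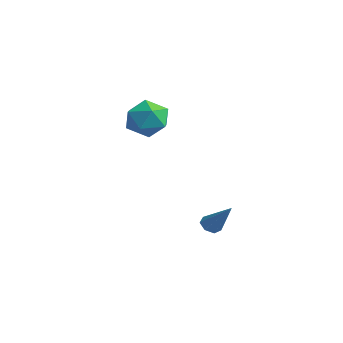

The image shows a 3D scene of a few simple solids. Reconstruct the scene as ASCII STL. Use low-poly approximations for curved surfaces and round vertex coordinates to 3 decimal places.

solid 
facet normal -0.247 0.632 0.735
outer loop
vertex -2.337 1.473 2.883
vertex -1.809 0.733 3.697
vertex -1.157 1.612 3.16
endloop
endfacet
facet normal -0.144 0.982 0.121
outer loop
vertex -2.337 1.473 2.883
vertex -1.157 1.612 3.16
vertex -1.526 1.701 2.001
endloop
endfacet
facet normal -0.596 0.716 -0.363
outer loop
vertex -2.337 1.473 2.883
vertex -1.526 1.701 2.001
vertex -2.407 0.876 1.822
endloop
endfacet
facet normal -0.978 0.201 -0.049
outer loop
vertex -2.337 1.473 2.883
vertex -2.407 0.876 1.822
vertex -2.582 0.278 2.871
endloop
endfacet
facet normal -0.762 0.150 0.630
outer loop
vertex -2.337 1.473 2.883
vertex -2.582 0.278 2.871
vertex -1.809 0.733 3.697
endloop
endfacet
facet normal 0.520 0.848 -0.101
outer loop
vertex -1.526 1.701 2.001
vertex -1.157 1.612 3.16
vertex -0.498 1.102 2.269
endloop
endfacet
facet normal 0.354 0.282 0.892
outer loop
vertex -1.157 1.612 3.16
vertex -1.809 0.733 3.697
vertex -0.673 0.504 3.318
endloop
endfacet
facet normal -0.479 -0.498 0.723
outer loop
vertex -1.809 0.733 3.697
vertex -2.582 0.278 2.871
vertex -1.554 -0.321 3.139
endloop
endfacet
facet normal -0.829 -0.415 -0.375
outer loop
vertex -2.582 0.278 2.871
vertex -2.407 0.876 1.822
vertex -1.923 -0.232 1.98
endloop
endfacet
facet normal -0.211 0.417 -0.884
outer loop
vertex -2.407 0.876 1.822
vertex -1.526 1.701 2.001
vertex -1.271 0.647 1.443
endloop
endfacet
facet normal 0.978 -0.201 0.049
outer loop
vertex -0.743 -0.093 2.257
vertex -0.498 1.102 2.269
vertex -0.673 0.504 3.318
endloop
endfacet
facet normal 0.596 -0.716 0.363
outer loop
vertex -0.743 -0.093 2.257
vertex -0.673 0.504 3.318
vertex -1.554 -0.321 3.139
endloop
endfacet
facet normal 0.144 -0.982 -0.121
outer loop
vertex -0.743 -0.093 2.257
vertex -1.554 -0.321 3.139
vertex -1.923 -0.232 1.98
endloop
endfacet
facet normal 0.247 -0.632 -0.735
outer loop
vertex -0.743 -0.093 2.257
vertex -1.923 -0.232 1.98
vertex -1.271 0.647 1.443
endloop
endfacet
facet normal 0.762 -0.150 -0.630
outer loop
vertex -0.743 -0.093 2.257
vertex -1.271 0.647 1.443
vertex -0.498 1.102 2.269
endloop
endfacet
facet normal 0.829 0.415 0.375
outer loop
vertex -0.673 0.504 3.318
vertex -0.498 1.102 2.269
vertex -1.157 1.612 3.16
endloop
endfacet
facet normal 0.211 -0.417 0.884
outer loop
vertex -1.554 -0.321 3.139
vertex -0.673 0.504 3.318
vertex -1.809 0.733 3.697
endloop
endfacet
facet normal -0.520 -0.848 0.101
outer loop
vertex -1.923 -0.232 1.98
vertex -1.554 -0.321 3.139
vertex -2.582 0.278 2.871
endloop
endfacet
facet normal -0.354 -0.282 -0.892
outer loop
vertex -1.271 0.647 1.443
vertex -1.923 -0.232 1.98
vertex -2.407 0.876 1.822
endloop
endfacet
facet normal 0.479 0.498 -0.723
outer loop
vertex -0.498 1.102 2.269
vertex -1.271 0.647 1.443
vertex -1.526 1.701 2.001
endloop
endfacet
facet normal -0.645 -0.201 -0.738
outer loop
vertex 1.644 2.575 -4.199
vertex 1.186 2.642 -3.817
vertex 1.45 3.057 -4.161
endloop
endfacet
facet normal 0.815 0.364 -0.451
outer loop
vertex 1.644 2.575 -4.199
vertex 1.45 3.057 -4.161
vertex 2.454 3.038 -2.363
endloop
endfacet
facet normal -0.644 -0.202 -0.738
outer loop
vertex 1.45 3.057 -4.161
vertex 1.186 2.642 -3.817
vertex 1.057 3.226 -3.864
endloop
endfacet
facet normal 0.291 0.945 -0.152
outer loop
vertex 1.45 3.057 -4.161
vertex 1.057 3.226 -3.864
vertex 2.454 3.038 -2.363
endloop
endfacet
facet normal -0.644 -0.202 -0.738
outer loop
vertex 1.057 3.226 -3.864
vertex 1.186 2.642 -3.817
vertex 0.761 2.956 -3.532
endloop
endfacet
facet normal -0.323 0.854 0.407
outer loop
vertex 1.057 3.226 -3.864
vertex 0.761 2.956 -3.532
vertex 2.454 3.038 -2.363
endloop
endfacet
facet normal -0.644 -0.201 -0.738
outer loop
vertex 0.761 2.956 -3.532
vertex 1.186 2.642 -3.817
vertex 0.785 2.449 -3.415
endloop
endfacet
facet normal -0.566 0.160 0.809
outer loop
vertex 0.761 2.956 -3.532
vertex 0.785 2.449 -3.415
vertex 2.454 3.038 -2.363
endloop
endfacet
facet normal -0.644 -0.200 -0.738
outer loop
vertex 0.785 2.449 -3.415
vertex 1.186 2.642 -3.817
vertex 1.11 2.088 -3.601
endloop
endfacet
facet normal -0.254 -0.614 0.747
outer loop
vertex 0.785 2.449 -3.415
vertex 1.11 2.088 -3.601
vertex 2.454 3.038 -2.363
endloop
endfacet
facet normal -0.643 -0.200 -0.740
outer loop
vertex 1.11 2.088 -3.601
vertex 1.186 2.642 -3.817
vertex 1.493 2.144 -3.949
endloop
endfacet
facet normal 0.376 -0.886 0.271
outer loop
vertex 1.11 2.088 -3.601
vertex 1.493 2.144 -3.949
vertex 2.454 3.038 -2.363
endloop
endfacet
facet normal -0.645 -0.202 -0.737
outer loop
vertex 1.493 2.144 -3.949
vertex 1.186 2.642 -3.817
vertex 1.644 2.575 -4.199
endloop
endfacet
facet normal 0.853 -0.451 -0.263
outer loop
vertex 1.493 2.144 -3.949
vertex 1.644 2.575 -4.199
vertex 2.454 3.038 -2.363
endloop
endfacet

endsolid


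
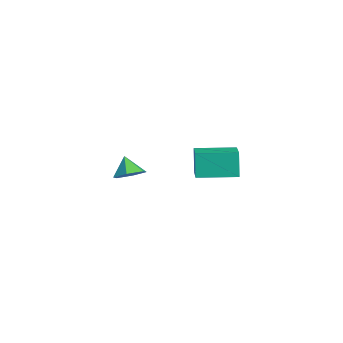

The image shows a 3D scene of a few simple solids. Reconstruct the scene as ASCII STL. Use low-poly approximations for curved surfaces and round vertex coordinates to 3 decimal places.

solid 
facet normal -0.935 0.204 -0.291
outer loop
vertex 1.782 0.863 3.021
vertex 2.243 2.994 3.034
vertex 2.225 0.776 1.538
endloop
endfacet
facet normal -0.212 -0.977 -0.006
outer loop
vertex 3.917 0.406 2.066
vertex 1.782 0.863 3.021
vertex 2.225 0.776 1.538
endloop
endfacet
facet normal -0.934 0.204 -0.292
outer loop
vertex 2.225 0.776 1.538
vertex 2.243 2.994 3.034
vertex 2.687 2.906 1.551
endloop
endfacet
facet normal 0.286 -0.056 -0.957
outer loop
vertex 2.687 2.906 1.551
vertex 3.917 0.406 2.066
vertex 2.225 0.776 1.538
endloop
endfacet
facet normal -0.286 0.056 0.957
outer loop
vertex 1.782 0.863 3.021
vertex 3.935 2.624 3.562
vertex 2.243 2.994 3.034
endloop
endfacet
facet normal -0.212 -0.977 -0.005
outer loop
vertex 3.473 0.494 3.549
vertex 1.782 0.863 3.021
vertex 3.917 0.406 2.066
endloop
endfacet
facet normal -0.286 0.056 0.956
outer loop
vertex 3.473 0.494 3.549
vertex 3.935 2.624 3.562
vertex 1.782 0.863 3.021
endloop
endfacet
facet normal 0.212 0.977 0.005
outer loop
vertex 2.243 2.994 3.034
vertex 3.935 2.624 3.562
vertex 2.687 2.906 1.551
endloop
endfacet
facet normal 0.286 -0.056 -0.956
outer loop
vertex 4.378 2.537 2.079
vertex 3.917 0.406 2.066
vertex 2.687 2.906 1.551
endloop
endfacet
facet normal 0.211 0.977 0.006
outer loop
vertex 2.687 2.906 1.551
vertex 3.935 2.624 3.562
vertex 4.378 2.537 2.079
endloop
endfacet
facet normal 0.934 -0.204 0.292
outer loop
vertex 4.378 2.537 2.079
vertex 3.473 0.494 3.549
vertex 3.917 0.406 2.066
endloop
endfacet
facet normal 0.935 -0.204 0.291
outer loop
vertex 3.935 2.624 3.562
vertex 3.473 0.494 3.549
vertex 4.378 2.537 2.079
endloop
endfacet
facet normal 0.578 0.102 -0.809
outer loop
vertex -2.98 -0.681 -0.969
vertex -3.561 -1.283 -1.46
vertex -3.736 -0.329 -1.465
endloop
endfacet
facet normal -0.109 0.725 0.681
outer loop
vertex -2.98 -0.681 -0.969
vertex -3.736 -0.329 -1.465
vertex -4.319 -1.417 -0.4
endloop
endfacet
facet normal 0.579 0.102 -0.809
outer loop
vertex -3.736 -0.329 -1.465
vertex -3.561 -1.283 -1.46
vertex -4.316 -0.932 -1.956
endloop
endfacet
facet normal -0.779 0.599 0.185
outer loop
vertex -3.736 -0.329 -1.465
vertex -4.316 -0.932 -1.956
vertex -4.319 -1.417 -0.4
endloop
endfacet
facet normal 0.579 0.102 -0.809
outer loop
vertex -4.316 -0.932 -1.956
vertex -3.561 -1.283 -1.46
vertex -4.141 -1.886 -1.951
endloop
endfacet
facet normal -0.982 -0.180 -0.058
outer loop
vertex -4.316 -0.932 -1.956
vertex -4.141 -1.886 -1.951
vertex -4.319 -1.417 -0.4
endloop
endfacet
facet normal 0.579 0.101 -0.809
outer loop
vertex -4.141 -1.886 -1.951
vertex -3.561 -1.283 -1.46
vertex -3.386 -2.238 -1.454
endloop
endfacet
facet normal -0.516 -0.834 0.193
outer loop
vertex -4.141 -1.886 -1.951
vertex -3.386 -2.238 -1.454
vertex -4.319 -1.417 -0.4
endloop
endfacet
facet normal 0.579 0.101 -0.809
outer loop
vertex -3.386 -2.238 -1.454
vertex -3.561 -1.283 -1.46
vertex -2.805 -1.635 -0.963
endloop
endfacet
facet normal 0.154 -0.709 0.688
outer loop
vertex -3.386 -2.238 -1.454
vertex -2.805 -1.635 -0.963
vertex -4.319 -1.417 -0.4
endloop
endfacet
facet normal 0.579 0.101 -0.809
outer loop
vertex -2.805 -1.635 -0.963
vertex -3.561 -1.283 -1.46
vertex -2.98 -0.681 -0.969
endloop
endfacet
facet normal 0.357 0.071 0.932
outer loop
vertex -2.805 -1.635 -0.963
vertex -2.98 -0.681 -0.969
vertex -4.319 -1.417 -0.4
endloop
endfacet

endsolid


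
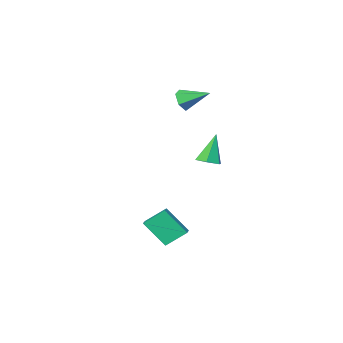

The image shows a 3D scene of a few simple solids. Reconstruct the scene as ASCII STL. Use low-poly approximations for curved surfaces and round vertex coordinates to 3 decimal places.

solid 
facet normal 0.333 0.120 -0.935
outer loop
vertex -0.558 1.312 -0.198
vertex -1.016 0.74 -0.435
vertex -1.275 1.465 -0.434
endloop
endfacet
facet normal 0.036 0.885 0.465
outer loop
vertex -0.558 1.312 -0.198
vertex -1.275 1.465 -0.434
vertex -1.684 0.5 1.435
endloop
endfacet
facet normal 0.334 0.121 -0.935
outer loop
vertex -1.275 1.465 -0.434
vertex -1.016 0.74 -0.435
vertex -1.732 0.893 -0.671
endloop
endfacet
facet normal -0.800 0.586 0.128
outer loop
vertex -1.275 1.465 -0.434
vertex -1.732 0.893 -0.671
vertex -1.684 0.5 1.435
endloop
endfacet
facet normal 0.334 0.121 -0.935
outer loop
vertex -1.732 0.893 -0.671
vertex -1.016 0.74 -0.435
vertex -1.473 0.168 -0.672
endloop
endfacet
facet normal -0.941 -0.336 -0.041
outer loop
vertex -1.732 0.893 -0.671
vertex -1.473 0.168 -0.672
vertex -1.684 0.5 1.435
endloop
endfacet
facet normal 0.335 0.120 -0.935
outer loop
vertex -1.473 0.168 -0.672
vertex -1.016 0.74 -0.435
vertex -0.757 0.015 -0.435
endloop
endfacet
facet normal -0.247 -0.961 0.127
outer loop
vertex -1.473 0.168 -0.672
vertex -0.757 0.015 -0.435
vertex -1.684 0.5 1.435
endloop
endfacet
facet normal 0.334 0.119 -0.935
outer loop
vertex -0.757 0.015 -0.435
vertex -1.016 0.74 -0.435
vertex -0.299 0.587 -0.198
endloop
endfacet
facet normal 0.588 -0.663 0.463
outer loop
vertex -0.757 0.015 -0.435
vertex -0.299 0.587 -0.198
vertex -1.684 0.5 1.435
endloop
endfacet
facet normal 0.334 0.119 -0.935
outer loop
vertex -0.299 0.587 -0.198
vertex -1.016 0.74 -0.435
vertex -0.558 1.312 -0.198
endloop
endfacet
facet normal 0.729 0.261 0.633
outer loop
vertex -0.299 0.587 -0.198
vertex -0.558 1.312 -0.198
vertex -1.684 0.5 1.435
endloop
endfacet
facet normal -0.697 0.359 0.621
outer loop
vertex 2.881 2.89 -2.435
vertex 3.374 3.547 -2.262
vertex 2.102 3.85 -3.864
endloop
endfacet
facet normal -0.587 -0.783 -0.206
outer loop
vertex 3.106 3.333 -4.758
vertex 2.881 2.89 -2.435
vertex 2.102 3.85 -3.864
endloop
endfacet
facet normal -0.696 0.360 0.621
outer loop
vertex 2.102 3.85 -3.864
vertex 3.374 3.547 -2.262
vertex 2.596 4.508 -3.691
endloop
endfacet
facet normal -0.412 0.508 -0.756
outer loop
vertex 2.596 4.508 -3.691
vertex 3.106 3.333 -4.758
vertex 2.102 3.85 -3.864
endloop
endfacet
facet normal 0.412 -0.508 0.756
outer loop
vertex 2.881 2.89 -2.435
vertex 4.378 3.03 -3.156
vertex 3.374 3.547 -2.262
endloop
endfacet
facet normal -0.588 -0.782 -0.206
outer loop
vertex 3.884 2.372 -3.329
vertex 2.881 2.89 -2.435
vertex 3.106 3.333 -4.758
endloop
endfacet
facet normal 0.412 -0.508 0.756
outer loop
vertex 3.884 2.372 -3.329
vertex 4.378 3.03 -3.156
vertex 2.881 2.89 -2.435
endloop
endfacet
facet normal 0.587 0.783 0.207
outer loop
vertex 3.374 3.547 -2.262
vertex 4.378 3.03 -3.156
vertex 2.596 4.508 -3.691
endloop
endfacet
facet normal -0.412 0.508 -0.756
outer loop
vertex 3.599 3.99 -4.585
vertex 3.106 3.333 -4.758
vertex 2.596 4.508 -3.691
endloop
endfacet
facet normal 0.587 0.783 0.206
outer loop
vertex 2.596 4.508 -3.691
vertex 4.378 3.03 -3.156
vertex 3.599 3.99 -4.585
endloop
endfacet
facet normal 0.697 -0.359 -0.621
outer loop
vertex 3.599 3.99 -4.585
vertex 3.884 2.372 -3.329
vertex 3.106 3.333 -4.758
endloop
endfacet
facet normal 0.696 -0.360 -0.621
outer loop
vertex 4.378 3.03 -3.156
vertex 3.884 2.372 -3.329
vertex 3.599 3.99 -4.585
endloop
endfacet
facet normal 0.586 -0.704 -0.401
outer loop
vertex -0.373 -1.625 4.068
vertex -0.903 -1.739 3.493
vertex -0.327 -1.206 3.4
endloop
endfacet
facet normal 0.536 0.698 0.475
outer loop
vertex -0.373 -1.625 4.068
vertex -0.327 -1.206 3.4
vertex -1.917 -0.521 4.187
endloop
endfacet
facet normal 0.586 -0.704 -0.401
outer loop
vertex -0.327 -1.206 3.4
vertex -0.903 -1.739 3.493
vertex -0.857 -1.32 2.825
endloop
endfacet
facet normal 0.207 0.906 -0.370
outer loop
vertex -0.327 -1.206 3.4
vertex -0.857 -1.32 2.825
vertex -1.917 -0.521 4.187
endloop
endfacet
facet normal 0.586 -0.704 -0.401
outer loop
vertex -0.857 -1.32 2.825
vertex -0.903 -1.739 3.493
vertex -1.433 -1.853 2.919
endloop
endfacet
facet normal -0.545 0.466 -0.697
outer loop
vertex -0.857 -1.32 2.825
vertex -1.433 -1.853 2.919
vertex -1.917 -0.521 4.187
endloop
endfacet
facet normal 0.586 -0.704 -0.401
outer loop
vertex -1.433 -1.853 2.919
vertex -0.903 -1.739 3.493
vertex -1.479 -2.272 3.587
endloop
endfacet
facet normal -0.967 -0.180 -0.180
outer loop
vertex -1.433 -1.853 2.919
vertex -1.479 -2.272 3.587
vertex -1.917 -0.521 4.187
endloop
endfacet
facet normal 0.586 -0.704 -0.401
outer loop
vertex -1.479 -2.272 3.587
vertex -0.903 -1.739 3.493
vertex -0.949 -2.158 4.162
endloop
endfacet
facet normal -0.638 -0.388 0.665
outer loop
vertex -1.479 -2.272 3.587
vertex -0.949 -2.158 4.162
vertex -1.917 -0.521 4.187
endloop
endfacet
facet normal 0.586 -0.704 -0.401
outer loop
vertex -0.949 -2.158 4.162
vertex -0.903 -1.739 3.493
vertex -0.373 -1.625 4.068
endloop
endfacet
facet normal 0.114 0.052 0.992
outer loop
vertex -0.949 -2.158 4.162
vertex -0.373 -1.625 4.068
vertex -1.917 -0.521 4.187
endloop
endfacet

endsolid
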